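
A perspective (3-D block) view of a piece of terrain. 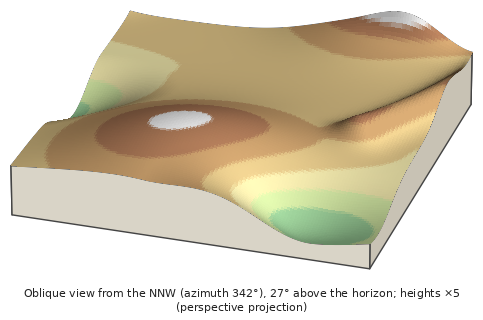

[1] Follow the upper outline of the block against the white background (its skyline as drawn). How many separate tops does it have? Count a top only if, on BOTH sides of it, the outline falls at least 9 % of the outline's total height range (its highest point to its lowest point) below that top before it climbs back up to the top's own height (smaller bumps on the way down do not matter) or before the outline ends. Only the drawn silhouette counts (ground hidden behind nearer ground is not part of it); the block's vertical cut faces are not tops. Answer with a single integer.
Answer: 2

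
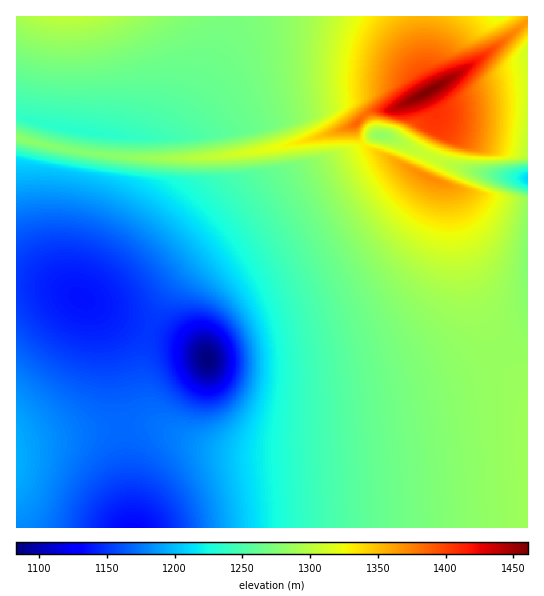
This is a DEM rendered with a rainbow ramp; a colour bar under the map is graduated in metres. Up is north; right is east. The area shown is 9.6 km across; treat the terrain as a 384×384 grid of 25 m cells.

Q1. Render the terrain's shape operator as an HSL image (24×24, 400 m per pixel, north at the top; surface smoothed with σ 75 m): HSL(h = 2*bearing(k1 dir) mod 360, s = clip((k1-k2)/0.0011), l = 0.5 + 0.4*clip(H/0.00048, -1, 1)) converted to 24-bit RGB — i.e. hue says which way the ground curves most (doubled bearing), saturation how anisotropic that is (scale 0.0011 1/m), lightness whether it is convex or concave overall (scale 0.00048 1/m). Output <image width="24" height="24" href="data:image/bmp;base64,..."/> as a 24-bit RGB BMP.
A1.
<image width="24" height="24" href="data:image/bmp;base64,Qk32BgAAAAAAADYAAAAoAAAAGAAAABgAAAABABgAAAAAAMAGAAATCwAAEwsAAAAAAAAAAAAAgoZ+hIZ+g4B7fnh4enV5dHN3dHh5d3x5eoB5foJ7gYN9gYN+goJ/gYJ/gYF/gYF/gYB/gIB/gIB/gIB/gIB/gIB/gIB/gIB/goaBhISAg3x+gXmAfXeAdnV/dnp/eIGAe4J/fYN+f4N+gIJ/gYJ/gYF/gYF/gYF/gYF/gIB/gIB/gIB/gIB/gIB/gIB/f3+AgoSDg3+ChH2EgnqEfnmEeXiEeHyEeoGFfISFfoSEgIOCgIKAgYKAgYF/gYF/gYF/gYB/gIB/gIB/gIB/gIB/gIB/gIB/fn+AgoCDgn+Egn2FgXuGfnqGenmGen2He4OJe4SLfX+Kgn+Gg4GCgoGAgYGAgYGAgYF/gYB/gIB/gIB/gIB/gIB/gIB/gIB/f4CAgICDgH+EgH2Ff3yGfnuGfHuGfYOIe46Qd4iWeXWWjnqRin6EhICAgYGAgYF/gYB/gYB/gIB/gIB/gIB/gIB/gIB/f4B/f4CAf4CDf36Ef32EfnyFfnyFfX6Ff4yHeJuQaIudcWGanG+TlXt+iIF/goF/gYB/gYB/gYB/gIB/gIB/gIB/gIB/gIB/f4B/f4GAf4CCfn6CfX2DfnyDfnyDgIKEgpR+cKB3VnmDYEp3mWBzn4N3jYZ9g4F/gYF/gYF/gYB/gYB/gIB/gIB/gIB/f4F/f4F/f4KAfoCBfX6AfXyAfXuAf3yAhYN+lJt6iZtoSFBZRTpNinRepJx1kI59hIN+gYF/gYF/gYB/gYB/gYB/gIF/gIF/f4F+foJ+foN/fX9+fX1+fXt+fXt+fnt9hYB7m492mnpiXkRbQERUcZBik6N3i499g4N+gYF/gYF/gYB/gYB+gYB+gYF+gIF+f4J+foN+foR/fX18fHt7fHp7fHl7fXl6g3t5lX11nWZwe1KEVGmBap58gJx5hIp9goN+gYF+gYB+gYB+gX9+gYB9gYF9gYJ9f4N9foR9fIV9fXx6fHp5fHh4fHh4fHh4gHl4i3Z3lnGFg2iWan+XdpmNfJB9gYV+gYJ+gYF+gYB+gX99gX59gX98goF8goN8gIV8fYZ7e4Z8fXp5fHl4fHh4e3h4fHl4fXp5gnp7iHmFgHiMeYSOfIyHfYd+gIN+gIF+gIB+gH5+gX18gX18gn97hIJ7g4V7gIZ7fYd6eod6fXl4fHh4fHh4fHl5fHp6fXx7fn18gH5/fn+DfoSFfoSBfoN+f4J+gIF/gH9+gH19gXt8gnt6g356hYR6hId6gYl6fYl5eoh5fnl6fXl6fHp7fHp7fHt8fH18fX99fYB+foF/foKAfoN/foJ/f4F/f4B/gH1/gHt+gXp8g3p5hX96iIZ7hop7got6fYp6eYh5f3p8fnt9fnt+fHx+fH1+fX9/fYGAfYKAfoKAfoOAfoOAfoKAf4GAf36AgHyAgXp/gnl9hHl6h4B7iol8iI18g418fot7eoh7gHx/f3x/fXx/fX2AfX+AfIGAfIF+fIJ+fYN/foOAfoKBf4KBfn+Afn2AgHqAgXiBg3h/hXt8iYN+ipGBjbTAp8fopr3rj6TqgHRtfGlRdmM+dGU4dmw4e3Y4f4A4eoA4cXw4aXg3ZHY3Y3g+a3xTd35ufniAgXeChHmCf4SQodnfjOHx1IYFQSkBMyYAMysArWo6bpzjpb/ytsf1tMH1rLbzpqvyp6bytK3zwbb0x7f1vaPymmnicKY4UHE1UnY/eNzSg+PyhhUCMwsArU4EW9T1lLXtobHqe6/oumw4gGc2cmM2cmk4dXE7dnY+cXc+bHU7ZXM3YHM2ZH82OLmSrnjo2LD29sP6IDYAMxoAp34CrvDypdHaiZqchIWIgHyEfGFKgHdsgIF8foGBfoKCfYKCfYKCfoKCfoKCfoGBfoCBeYB8cn5oW3VISGs1hqI58pb/1Mz/ldP0PZE3apNkiouHhoGHgnmFgn9/gYGAf4F/foF/fYKAfYKAfYKBfYKBfoGBfoCBfn+AfH2AenqBeHiBd3iCb4F5Tn5IP4c32n3h+dL5c8dLPYBBdYV/hHeGgn9/goF/gIJ+foJ9fIJ+fIF+fIF/fYGAfYGAfYCAfX+AfH2AenuBeHqBeHuDeoCFfoiHfox/U41NPZI375/k75zhNXtDXX1shH9+g4F+goN9f4J9fIJ8e4F9e4F+e4F/fIB/fYCAfX+AfH2AenyAeXyBeH6DeoOFfYiEgYyCh4+DgY54PH09w0J1+r3rOppjhX59hYF9hIR9gYN8fYJ7eoJ7eoF8eoF+e4B/fICAfH+AfH6Ae3x/eX6AeIKCeYWDfIiBf4p+hoyAi4t/iIJ9VX1XNYJK+bHh"/>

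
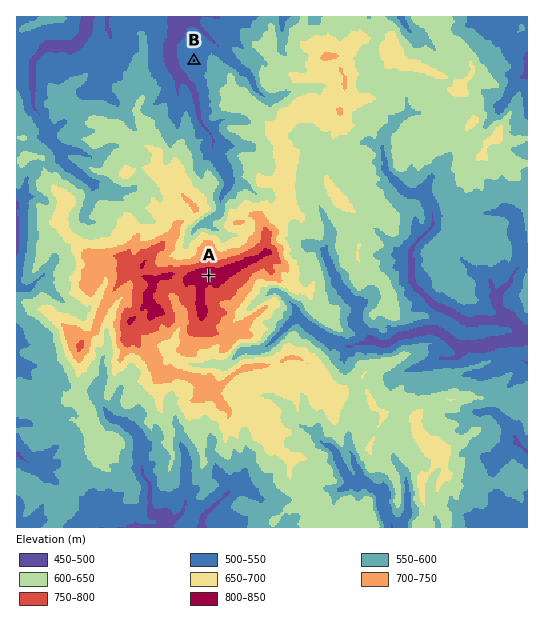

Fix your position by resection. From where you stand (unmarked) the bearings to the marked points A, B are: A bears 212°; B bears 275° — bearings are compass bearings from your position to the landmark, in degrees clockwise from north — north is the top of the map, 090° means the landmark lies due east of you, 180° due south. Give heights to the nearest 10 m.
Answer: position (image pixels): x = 335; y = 73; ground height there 690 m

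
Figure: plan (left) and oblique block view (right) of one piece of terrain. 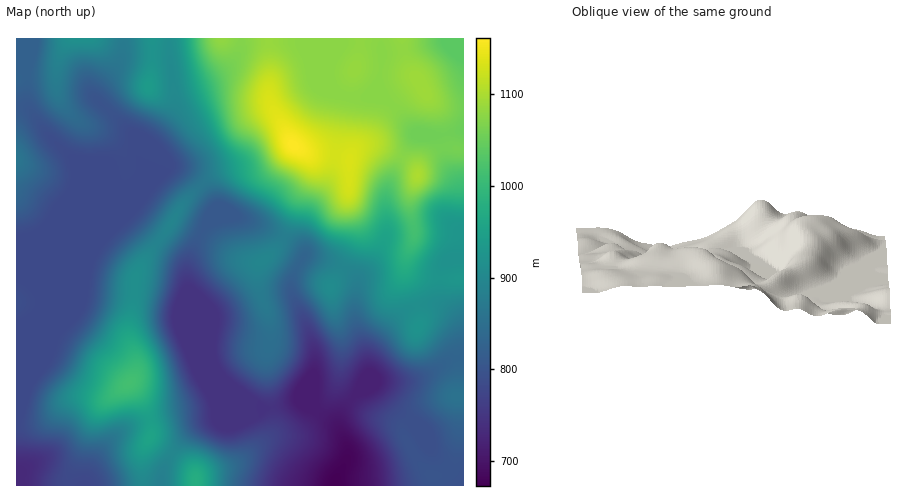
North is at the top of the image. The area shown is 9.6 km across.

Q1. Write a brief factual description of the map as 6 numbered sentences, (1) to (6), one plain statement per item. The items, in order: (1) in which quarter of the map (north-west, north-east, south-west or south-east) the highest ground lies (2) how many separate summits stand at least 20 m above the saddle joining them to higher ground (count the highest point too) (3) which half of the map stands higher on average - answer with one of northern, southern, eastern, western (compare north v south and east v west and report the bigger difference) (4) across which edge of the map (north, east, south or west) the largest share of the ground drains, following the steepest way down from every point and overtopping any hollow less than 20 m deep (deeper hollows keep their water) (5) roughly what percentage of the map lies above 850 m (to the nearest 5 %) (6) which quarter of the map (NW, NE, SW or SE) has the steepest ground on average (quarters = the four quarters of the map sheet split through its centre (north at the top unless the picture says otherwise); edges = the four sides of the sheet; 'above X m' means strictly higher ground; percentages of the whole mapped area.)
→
(1) The highest ground is in the north-east quarter.
(2) Counting only tops that stand 20 m proud, the map has 8 summits.
(3) Taken as a whole, the northern half is higher than the southern.
(4) Most of the ground drains across the southern edge.
(5) About 50 % of the map lies above 850 m.
(6) The steepest ground, on average, is in the south-west quarter.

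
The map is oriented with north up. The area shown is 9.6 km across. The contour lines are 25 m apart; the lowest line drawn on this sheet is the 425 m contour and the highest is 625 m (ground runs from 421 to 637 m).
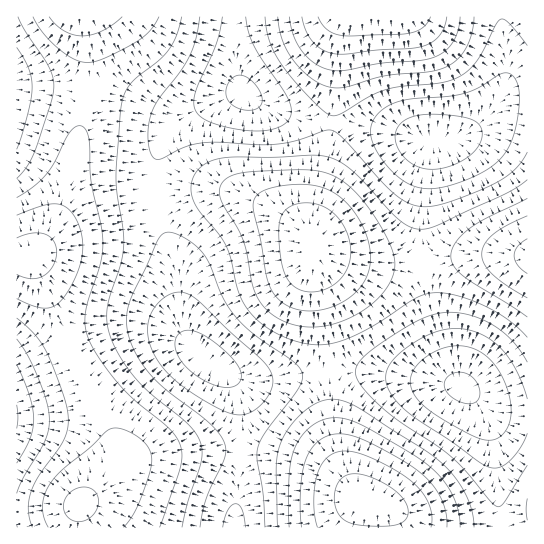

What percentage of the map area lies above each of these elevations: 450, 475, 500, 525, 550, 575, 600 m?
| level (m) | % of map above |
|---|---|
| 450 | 95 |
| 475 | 84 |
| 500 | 68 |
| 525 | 49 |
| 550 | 32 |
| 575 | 17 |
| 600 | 7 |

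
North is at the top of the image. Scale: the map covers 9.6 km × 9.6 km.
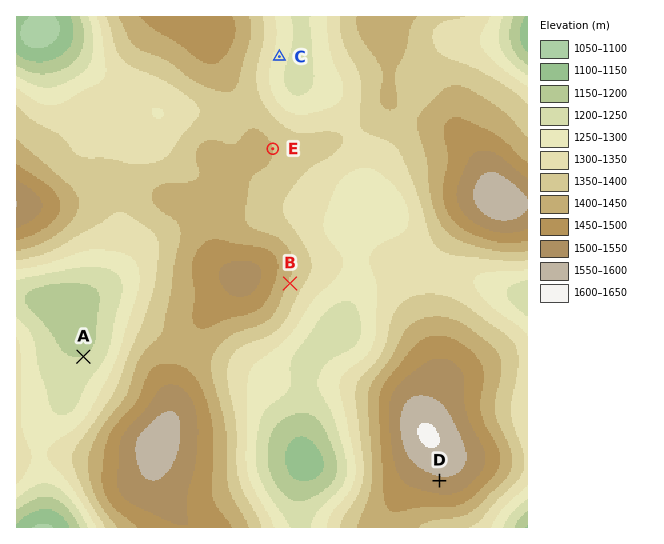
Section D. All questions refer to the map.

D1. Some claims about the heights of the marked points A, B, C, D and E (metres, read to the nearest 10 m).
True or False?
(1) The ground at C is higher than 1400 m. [False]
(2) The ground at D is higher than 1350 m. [True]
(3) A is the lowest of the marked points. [True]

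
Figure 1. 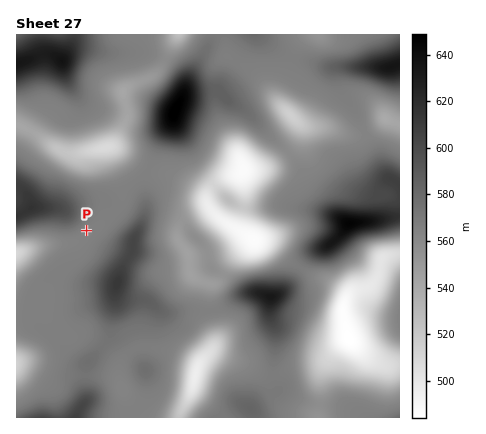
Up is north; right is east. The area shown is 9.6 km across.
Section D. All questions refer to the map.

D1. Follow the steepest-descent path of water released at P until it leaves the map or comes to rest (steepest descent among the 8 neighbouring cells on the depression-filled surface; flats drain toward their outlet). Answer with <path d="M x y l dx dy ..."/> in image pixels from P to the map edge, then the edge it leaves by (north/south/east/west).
<path d="M86 230l0 6-2 2-10 4-22 0-36 10"/>
exit: west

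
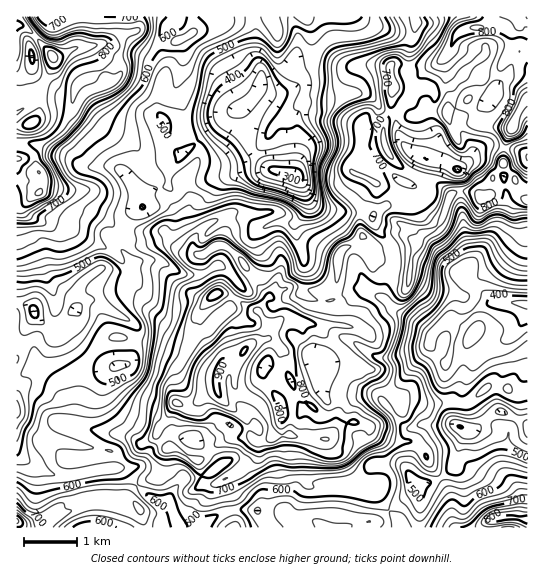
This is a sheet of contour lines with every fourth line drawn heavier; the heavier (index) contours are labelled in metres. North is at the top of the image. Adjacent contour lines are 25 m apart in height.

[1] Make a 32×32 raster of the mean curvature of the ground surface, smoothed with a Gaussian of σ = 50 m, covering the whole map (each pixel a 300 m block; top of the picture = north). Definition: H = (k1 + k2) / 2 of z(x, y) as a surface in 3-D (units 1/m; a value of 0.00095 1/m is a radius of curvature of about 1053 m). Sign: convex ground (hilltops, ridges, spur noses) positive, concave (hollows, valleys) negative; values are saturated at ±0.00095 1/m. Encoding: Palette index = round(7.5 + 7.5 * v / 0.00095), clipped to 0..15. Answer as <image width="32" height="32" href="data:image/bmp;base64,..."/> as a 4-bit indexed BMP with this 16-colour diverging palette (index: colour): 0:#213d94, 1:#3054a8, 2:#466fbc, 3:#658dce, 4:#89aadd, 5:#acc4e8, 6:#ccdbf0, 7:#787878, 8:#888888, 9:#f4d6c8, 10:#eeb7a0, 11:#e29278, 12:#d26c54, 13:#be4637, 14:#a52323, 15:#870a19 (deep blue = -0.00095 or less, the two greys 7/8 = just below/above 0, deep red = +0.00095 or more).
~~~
<image width="32" height="32" href="data:image/bmp;base64,Qk12AgAAAAAAAHYAAAAoAAAAIAAAACAAAAABAAQAAAAAAAACAAATCwAAEwsAABAAAAAAAAAAlD0hAKhUMAC8b0YAzo1lAN2qiQDoxKwA8NvMAHh4eACIiIgAyNb0AKC37gB4kuIAVGzSADdGvgAjI6UAGQqHAObIVouXdDp2V1dkKaOob/8ky6qOQoiGRUZ2aKdymVdodmi8tneN6HOImZq7M3hmWVVUIiSYCR7HVUMzagiCaLlnmphJbN1waXiu9gVPloiXm2Vojbkzi+zdzXnoq5ZGdnq7qYWXV2GIN2ec90RARrZah2WIbutsbyi1eUPKm9QKd4iGam1K56Z5VqUHu1msypeIhVGKS8ZUqkeb2WsYS4iJiZZAqUrbkIlHe1ZVR1aJiVaapnmUivm2SHLaUKamV2dma6GHqCk4ibu8rVM2yYViw2Y4p20xyoplaZZXRVd2ZLR4mEeq+gyDd3U2+YikM4hmR5ZpQpGG11uVlPlUeJmYiVCkUZsG9NIapLTaESeah5q7eJu7/ybyd/qTvGYyqUaak4jKeUZCk6c/OM31hGbFRohkR3fbm8o2KAtS8qdoz4eKhWiHW7y1CJmFlorfjZ25u3OWpVVSQA+Y1kipzF6PUUUplZqIcCJO+obXQBf0eASHeIc7mVmXJKpfA1o0oHe2WJiGulZLhjWbhlkfZezfnUV3VLY2aJaK7ojJmJevSXeVVVmoNWZ5V1cbO4m0H4tzv9ZXmldjdlmDT1VVpzlF0kb3ZKhJgLhouG9JpVeGJfqXlGWnRVPDady/WupjtR9O36tZ2ql48pIQM1VvQnbwJFaOkmqLebW3mRSSLfxo"/>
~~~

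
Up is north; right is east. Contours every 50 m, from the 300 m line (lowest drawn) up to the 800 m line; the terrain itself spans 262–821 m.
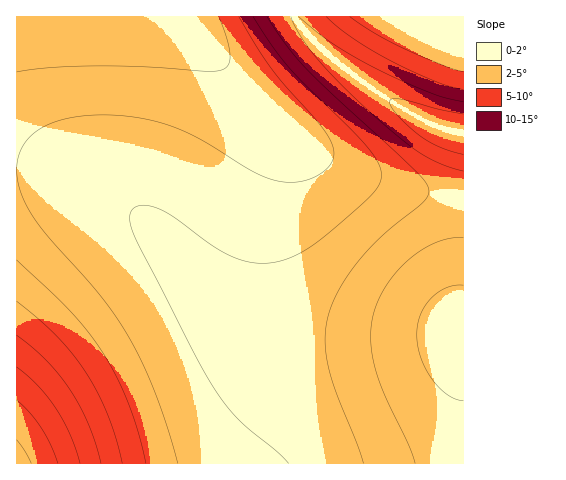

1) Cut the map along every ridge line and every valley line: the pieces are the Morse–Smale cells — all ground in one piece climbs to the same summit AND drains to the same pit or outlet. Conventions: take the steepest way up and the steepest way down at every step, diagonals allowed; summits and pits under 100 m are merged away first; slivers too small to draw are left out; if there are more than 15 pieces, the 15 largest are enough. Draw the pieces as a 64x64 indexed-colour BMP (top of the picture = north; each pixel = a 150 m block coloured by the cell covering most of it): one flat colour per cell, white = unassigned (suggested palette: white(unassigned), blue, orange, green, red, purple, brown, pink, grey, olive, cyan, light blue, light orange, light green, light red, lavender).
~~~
<image width="64" height="64" href="data:image/bmp;base64,Qk12CAAAAAAAAHYAAAAoAAAAQAAAAEAAAAABAAQAAAAAAAAIAAATCwAAEwsAABAAAAAAAAAA////ALR3HwAOf/8ALKAsACgn1gC9Z5QAS1aMAMJ34wB/f38AIr28AM++FwDox64AeLv/AIrfmACWmP8A1bDFABERERERERERERERERERERERERERERERERERERERERERERERERERERERERERERERERERERERERERERERERERERERERERERERERERERERERERERERERERERERERERERERERERERERERERERERERERERERERERERERERERERERERERERERERERERERERERERERERERERERERERERERERERERERERERERERERERERERERERERERERERERERERERERERERERERERERERERERERERERERERERERERERERERERERERERERERERERERERERERERERERERERERERERERERERERERERERERERERERERERERERERERERERERERERERERERERERERERERERERERERERERERERERERERERERERERERERERERERERERERERERERERERERERERERERERERERERERERERERERERERERERERERERERERERERERERERERERERERERERERERERERERERERERERERERERERERERERERERERERERERERERERERERERERERERERERERERERERERERERERERERERERERERERERERERERERERERERERERERERERERERERERERERERERERERERERERERERERERERERERERERERERERERERERERERERERERERERERERERERERERERERERERERERERERERERERERERERERERERERERERERERERERERERERERERERERERERERERERERERERERERERERERERERERERERERERERERERERERERERERERERERERERERERERERERERERERERERERERERERERERERERERERERERERERERERERERERERERERERERERERERERERERERERERERERERERERERERERERERERERERERERERERERERERERERERERERERERERERERERERERERERERERERERERERERERERERERERERERERERERERERERERERERERERERERERERERERERERERERERERERERERERERERERERERERERERERERERERERERERERERERERERERERERERERERERERERERERERERERERERERERERERERERERERERERERERERERERERERERERERERERERERERERERERERERERERERERERERERERERERERERERERERERERERERERERERERERERERERERERERERERERERERERERERERERERERERERERERERERERERERERERERERERERERERERERERERERERERERERERERERERERERERERERERERERERERERERERERERERERERERERERERERERERERERERERERERERERERERERERERERERERERERERERERERERERERERERERERERERERERERERERERERERERERERERERERERERERERERERERERERERERERERERERERERERERERERERERERERERERERERERERERERERERERERERERERERERERERERERERERERERERERERERERERERERERERERERERERERERERERERERERERERERERERERERERESIhERERERERERERERERERERERERERERERERERERIiIiIiEREREREREREREREREREREREREREREREREREiIiIiIiIRERERERERERERERERERERERERERERERESIiIiIiIiIhEREREREREREREREREREREREREREREREiIiIiIiIiIiERERERERERERERERERERERERERERERIiIiIiIiIiIiIRERERERERERERERERERERERERERESIiIiIiIiIiIiIhEREREREREREREREREREREREREREiIiIiIiIiIiIiIiEREREREREREREREREREREREREREiIiIiIiIiIiIiIiIREREREREREREREREREREREREREiIiIiIiIiIiIiIiIxEREREREREREREREREREREREREiIiIiIiIiIiIiIjMzEREREREREREREREREREREREREiIiIiIiIiIiIiIzMzMREREREREREREREREREREREREiIiIiIiIiIiIiMzMzMxEREREREREREREREREREREREiIiIiIiIiIiIjMzMzMzEREREREREREREREREREREREiIiIiIiIiIiIjMzMzMzMREREREREREREREREREREREiIiIiIiIiIiIzMzMzMzMxEREREREREREREREREREREiIiIiIiIiIiIzMzMzMzMzEREREREREREREREREREREiIiIiIiIiIiMzMzMzMzMzMREREREREREREREREREREiIiIiIiIiIiMzMzMzMzMzMxEREREREREREREREREREiIiIiIiIiIiMzMzMzMzMzMzEREREREREREREREREREiIiIiIiIiIiMzMzMzMzMzMzMRERERERERERERERERESIiIiIiIiIiMzMzMzMzMzMzMxERERERERERERERERESIiIiIiIiIiMzMzMzMzMzMzMzERERERERERERERERESIiIiIiIiIiMzMzMzMzMzMzMzMRERERERERERERERESIiIiIiIiIiMzMzMzMzMzMzMzMxERERERERERERERESIiIiIiIiIiMzMzMzMzMzMzMzMz"/>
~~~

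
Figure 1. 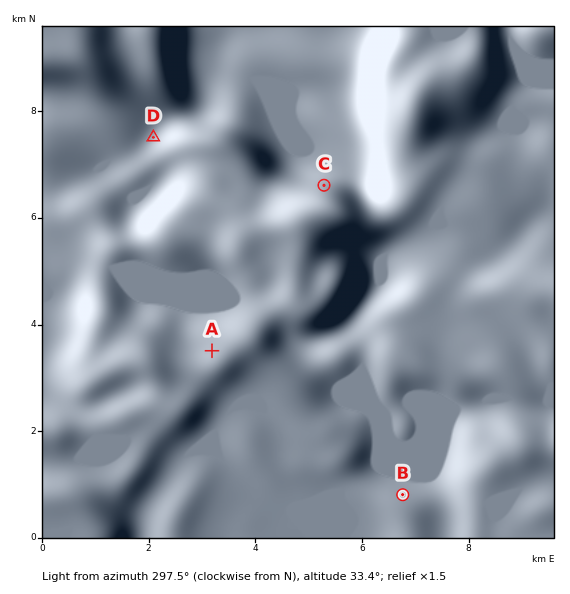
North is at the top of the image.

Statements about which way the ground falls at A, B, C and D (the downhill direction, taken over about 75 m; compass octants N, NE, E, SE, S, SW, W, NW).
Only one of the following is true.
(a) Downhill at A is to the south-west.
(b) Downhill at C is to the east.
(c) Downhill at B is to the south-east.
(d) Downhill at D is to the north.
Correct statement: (d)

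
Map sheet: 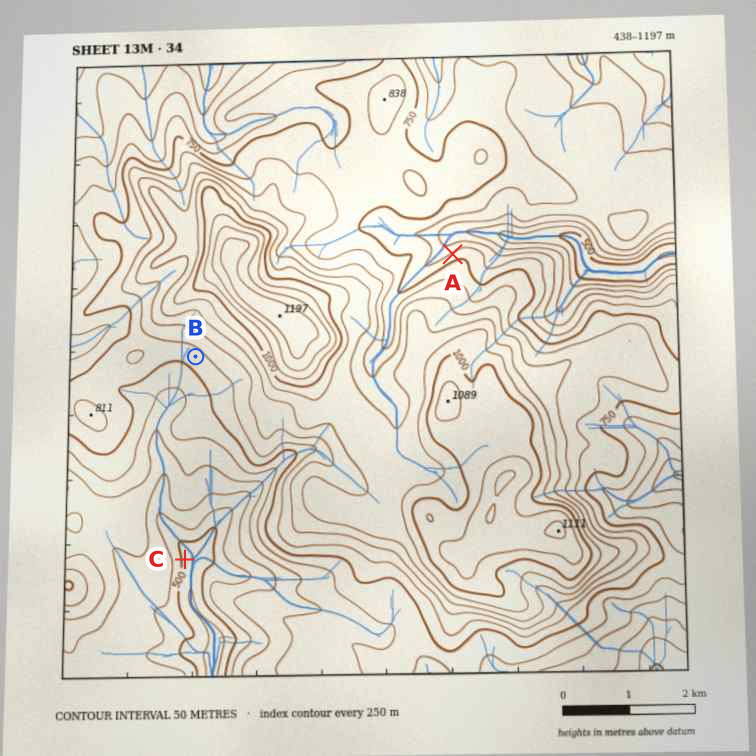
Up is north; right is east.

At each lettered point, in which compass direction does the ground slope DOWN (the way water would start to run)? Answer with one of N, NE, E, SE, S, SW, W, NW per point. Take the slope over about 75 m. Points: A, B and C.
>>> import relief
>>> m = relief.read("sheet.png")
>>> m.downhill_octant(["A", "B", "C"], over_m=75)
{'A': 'NW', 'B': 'SW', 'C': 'E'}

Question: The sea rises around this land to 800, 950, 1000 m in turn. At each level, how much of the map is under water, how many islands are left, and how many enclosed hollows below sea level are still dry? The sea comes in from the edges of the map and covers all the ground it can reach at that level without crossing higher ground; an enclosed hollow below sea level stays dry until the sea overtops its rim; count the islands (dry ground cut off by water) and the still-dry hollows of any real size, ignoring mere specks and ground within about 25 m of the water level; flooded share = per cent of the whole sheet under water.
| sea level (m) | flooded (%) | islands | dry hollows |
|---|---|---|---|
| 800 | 65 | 2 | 0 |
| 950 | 87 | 2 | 0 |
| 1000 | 90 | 2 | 0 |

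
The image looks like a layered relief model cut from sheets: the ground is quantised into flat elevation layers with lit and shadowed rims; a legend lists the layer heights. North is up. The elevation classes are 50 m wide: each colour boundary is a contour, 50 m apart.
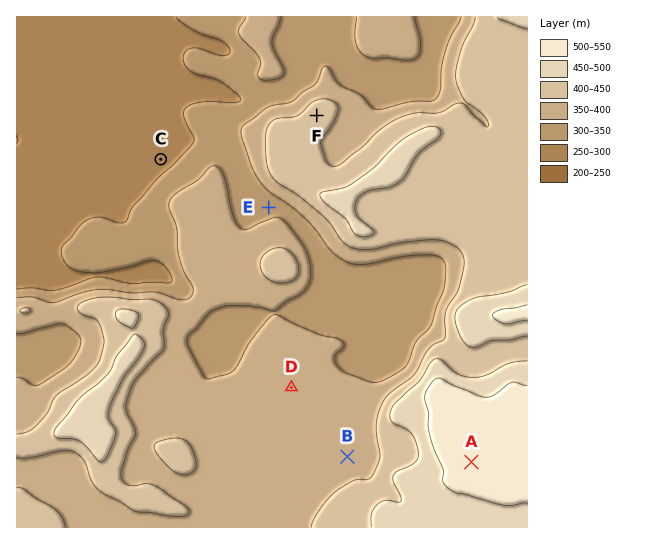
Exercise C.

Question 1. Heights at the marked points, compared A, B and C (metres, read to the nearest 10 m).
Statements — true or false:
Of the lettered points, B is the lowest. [false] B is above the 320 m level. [true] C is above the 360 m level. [false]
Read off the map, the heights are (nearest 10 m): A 530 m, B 380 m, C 280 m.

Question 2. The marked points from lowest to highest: E D F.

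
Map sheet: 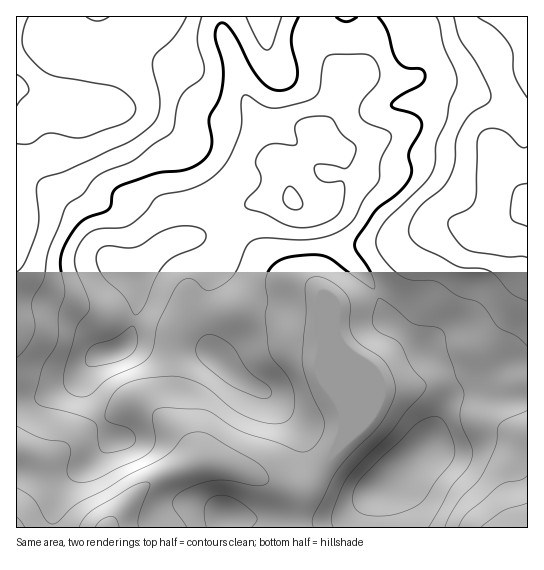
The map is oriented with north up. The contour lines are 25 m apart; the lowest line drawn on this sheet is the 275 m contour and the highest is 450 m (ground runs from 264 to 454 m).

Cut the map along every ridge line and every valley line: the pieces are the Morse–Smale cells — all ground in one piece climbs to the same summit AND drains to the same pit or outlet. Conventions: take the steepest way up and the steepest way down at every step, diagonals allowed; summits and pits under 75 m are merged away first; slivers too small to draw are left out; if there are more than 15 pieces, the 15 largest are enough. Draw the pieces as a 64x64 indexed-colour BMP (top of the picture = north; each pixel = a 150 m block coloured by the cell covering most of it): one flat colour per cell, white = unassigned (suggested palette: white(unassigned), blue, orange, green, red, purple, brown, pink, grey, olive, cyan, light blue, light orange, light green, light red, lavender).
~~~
<image width="64" height="64" href="data:image/bmp;base64,Qk12CAAAAAAAAHYAAAAoAAAAQAAAAEAAAAABAAQAAAAAAAAIAAATCwAAEwsAABAAAAAAAAAA////ALR3HwAOf/8ALKAsACgn1gC9Z5QAS1aMAMJ34wB/f38AIr28AM++FwDox64AeLv/AIrfmACWmP8A1bDFABEREREREREREREREREREREREREREREUREREREREREREERERERERERERERERERERERERERERERREREREREREREQRERERERERERERERERERERERERERERFERERERERERERBEREREREREREREREREREREREREREREUREREREREREREERERERERERERERERERERERERERERERREREREREREREQREREREREREREREREREREREREREREREURERERERERERBERERERERERERERERERERERERERERERFEREREREREREERERERERERERERERERERERERERERERERFEREREREREQRERERERERERERERERERERERERERERERERRERERERERBEREREREREREREREREREREREREREREREREUREREREREERERERERERERERERERERERERERERERERERFEREREREQREREREREREREREREREREREREREREREREREURERERERBERERERERERERERERERERERERERERERERERREREREREEREREREREREREREREREREREREREREREREREUREREREQRERERERERERERERERERERERERERERERERERRERERERBERERERERERERERERERERERERERERERERERE0REREREIiERERERERERERERERERERERERERERERERETNEREQzMiIiIRERERERERERERERERERERERERERERERMzMzMzMyIiIiIREREREREREREREREREREREREREREREzMzMzMzIiIiIhERERERERERERERERERERERERERERETMzMzMzMiIiIiIRERERERERERERERERERERERERERETMzMzMzMyIiIiIiERERERERERERERERERERERERERETMzMzMzMzIiIiIiIiIRERERERERERERERERERERERERMzMzMzMzMiIiIiIiIiERERERERERERERERERERERERMzMzMzMzMyIiIiIiIiIRERERERERERERERERERERETMzMzMzMzMzIiIiIiIiIiERERERERERERERERERERETMzMzMzMzMzMiIiIiIiIiIRERERERERERERERERERETMzMzMzMzMzMyIiIiIiIiIhERERERERERERERERERERMzMzMzMzMzMzIiIiIiIiIiERERERERERERERERERERMzMzMzMzMzMzMiIiIiIiIiIREREREREREREREREREREzMzMzMzMzMzMyIiIiIiIiIhEREREREREREREREREREzMzMzMzMzMzMzIiIiIiIiIiERERERERERERERERERETMzMzMzMzMzMzMiIiIiIiIiIRERERERERERERERERETMzMzMzMzMzMzMyIiIiIiIiIiIRERERERERERERERETMzMzMzMzMzMzMzIiIiIiIiIiIiERERERERERERERETMzMzMzMzMzMzMzMiIiIiIiIiIiIhERERERERERERETMzMzMzMzMzMzMzMyIiIiIiIiIiIiIiIRERERERERERMzMzMzMzMzMzMzMzIiIiIiIiIiIiIiIiIRERERERERMzMzMzMzMzMzMzMzMiIiIiIiIiIiIiIiIiEREREREREzMzMzMzMzMzMzMzMyIiIiIiIiIiIiIiIiIhEREREREzMzMzMzMzMzMzMzMzIiIiIiIiIiIiIiIiIiIhERETMzMzMzMzMzMzMzMzMzMiIiIiIiIiIiIiIiIiIiIiIjMzMzMzMzMzMzMzMzMzMyIiIiIiIiIiIiIiIiIiIiIiMzMzMzMzMzMzMzMzMzMzIiIiIiIiIiIiIiIiIiIiIiIzMzMzMzMzMzMzMzMzMzMiIiIiIiIiIiIiIiIiIiIiIjMzMzMzMzMzMzMzMzMzMyIiIiIiIiIiIiIiIiIiIiIlUzMzMzMzMzMzMzMzMzMzIiIiIiIiIiIiIiIiIiIiIlVVMzMzMzMzMzMzMzMzMzMiIiIiIiIiIiIiIiIiIiIiVVVTMzMzMzMzMzMzMzMzMyIiIiIiIiIiIiIiIiIiIiJVVVUzMzMzMzMzMzMzMzMzIiIiIiIiIiIiIiIiIiIiJVVVVTMzMzMzMzMzMzMzMzMiIiIiIiIiIiIiIiIiIiIlVVVVUzMzMzMzMzMzMzMzMyIiIiIiIiIiIiIiIiIiIlVVVVVVMzMzMzMzMzMzMzMzIiIiIiIiIiIiIiIiIiIlVVVVVVUzMzMzMzMzMzMzMzMiIiIiIiIiIiIiIiIiIiVVVVVVVVMzMzMzMzMzMzMzMyIiIiIiIiIiIiIiIiIiVVVVVVVVUzMzMzMzMzMzMzMzIiIiIiIiIiIiIiIiIiJVVVVVVVVTMzMzMzMzMzMzMzMiIiIiIiIiIiIiIiIiIlVVVVVVVVMzMzMzMzMzMzMzMyIiIiIiIiIiIiIiIiIiVVVVVVVVMzMzMzMzMzMzMzMzIiIiIiIiIiIiIiIiIiVVVVVVVVMzMzMzMzMzMzMzMzMiIiIiIiIiIiIiIiIiJVVVVVVVMzMzMzMzMzMzMzMzMyIiIiIiIiIiIiIiIiIlVVVVVVUzMzMzMzMzMzMzMzMzIiIiIiIiIiIiIiIiIlVVVVVVUzMzMzMzMzMzMzMzMzMiIiIiIiIiIiIiIiIiVVVVVVVTMzMzMzMzMzMzMzMzMyIiIiIiIiIiIiIiIiJVVVVVVVMzMzMzMzMzMzMzMzMz"/>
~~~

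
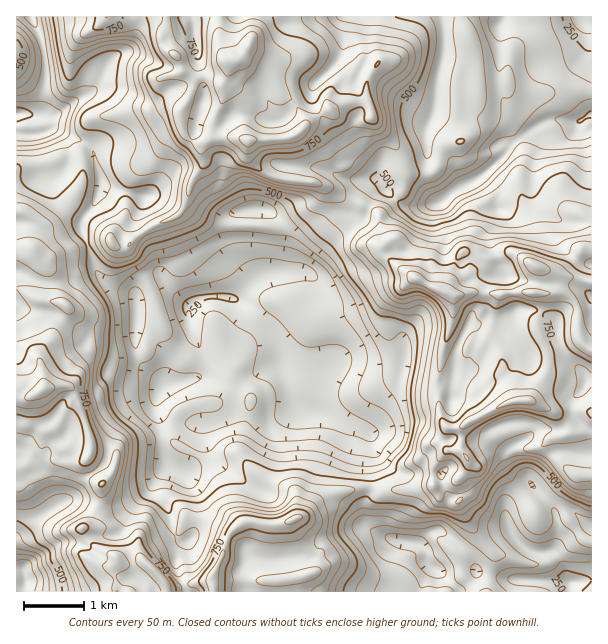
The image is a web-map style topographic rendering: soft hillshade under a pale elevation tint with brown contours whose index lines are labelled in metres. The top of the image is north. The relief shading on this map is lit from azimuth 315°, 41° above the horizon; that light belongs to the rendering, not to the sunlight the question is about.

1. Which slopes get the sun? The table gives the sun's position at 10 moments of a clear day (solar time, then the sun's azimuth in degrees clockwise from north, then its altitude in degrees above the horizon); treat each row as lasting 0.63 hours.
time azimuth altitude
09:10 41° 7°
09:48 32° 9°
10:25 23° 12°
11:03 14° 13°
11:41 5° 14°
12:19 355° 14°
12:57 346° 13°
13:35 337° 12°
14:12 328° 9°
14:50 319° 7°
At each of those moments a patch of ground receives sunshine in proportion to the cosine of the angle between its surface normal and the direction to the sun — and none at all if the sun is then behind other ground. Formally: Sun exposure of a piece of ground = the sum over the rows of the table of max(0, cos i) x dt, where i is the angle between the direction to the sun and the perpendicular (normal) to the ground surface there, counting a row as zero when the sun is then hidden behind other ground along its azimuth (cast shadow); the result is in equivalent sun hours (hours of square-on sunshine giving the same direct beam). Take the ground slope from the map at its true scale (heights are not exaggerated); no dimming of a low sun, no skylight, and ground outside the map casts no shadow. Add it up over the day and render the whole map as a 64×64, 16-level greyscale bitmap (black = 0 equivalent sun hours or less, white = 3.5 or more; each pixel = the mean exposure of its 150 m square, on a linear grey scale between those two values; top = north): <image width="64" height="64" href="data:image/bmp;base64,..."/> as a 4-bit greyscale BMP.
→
<image width="64" height="64" href="data:image/bmp;base64,Qk12CAAAAAAAAHYAAAAoAAAAQAAAAEAAAAABAAQAAAAAAAAIAAATCwAAEwsAABAAAAAAAAAAAAAAABEREQAiIiIAMzMzAERERABVVVUAZmZmAHd3dwCIiIgAmZmZAKqqqgC7u7sAzMzMAN3d3QDu7u4A////ADRVRDM0VZdTSGIUVTIgAAABMzMzRERYq3JpmHiJl1NFISMzMhJFVDKfy5ZVVnd3UxAiESM0RVZmRGdkEAAAAAEQASISIzIzKezN3FRWeaq7uFIiNWZVQxEkMRAAAAAAAAADIiNoVXWup5q8c0NERWZ4dmd4d2QgABEQERJWUwAAAAFFeofNqsqImIqWMBEAATVpqpZDIQAAAAAjVkEBEAASEBNFnv/ZmYdnebcAAAAANZu5YxAAAAAAATVTAAAREhI0MRJFWLyXhjNXlwAAAAASV3UgAAAAAAACMxAAAAEkAUe925eJvqiXQ0abgyVkEBNEMQAAAAAAAAIhABERAAIBJYzul3eKuqdniIrv///aiHMQAAAAAAAAAAAAEiAAAAARI2l1Vnrcd83Kvv/////qdCEAAAABABAAAAABAAAAAAAAAjEkaLh6/9u83tuIrMpjEAIhAAESIgEAAAAAAABCAAAAISRnaLzLqqu5ZEaczLqXVWZVQzMAAQAAAAAAAEQhAABqQ1Zouod4qoU0e93Mze/supdohVEAAAAAAAEiMzIAABdzRVZ1RFeHVWm83Kq83d3bUhQgIwEQAAAAJohlM0RDE2REVUIiRmRHq8zMy7u6q7qWI0ABSkAAAAFoiFQ0Q1dUZ1VUIjV4ZWm8y7u6qZiIistyMyW2IAAAA0REEzNGVWebdmVFeZms3Muqu6mId3eImYZGeTAAAAExAAEQIiRUirzJiHmZiKzcqZmqmYdlVFZnmnEBAAAAAANDMxATQzSardu6h2ZWaJh2Z4iIdlQyM0WIVqYQAAAAABVjAAEiJJmsqql1RERFZURWZmZUQyIiNDRs3cYQAAAAJTIAAAEWl5h3d4dlRFVVREVUREQyIiI0Q2mZvcYQADeXeDMAADl2dmZmiah3ZmZVVUQ0REMyIjVVZlZ4vMqZmHaJaHQxVmllVVVoqqmGZ4dlRERVVUMjNmZVRXZ5rNyFRFipq821WGRVRDNGd2ZniHVERFVmVDM2d1RVd1aJmWUzNLmaq7pUQ0UyIiJFVlVWZURERFZlQyR3U0VWZmiIdUMQlmiYq1I0VCEjRFVWZkRERERERVRCI1ZjM0RmZ2ZlQgB4qWeYVEZ1QzNWZVZmVEM0MzMzRDISRWMzRFd2VEVBAZu3VmdlV3ZkM1ZUVWZURDMhERIzIRAiZCRERmZDRlInqrqGVFVWZmQ0ZkVVVmVEMjIiIiIRAAAlIkVFVUNWRGh3eYUyRFZEVEZmRFVlVEMjRDMiIhAAAAMiI0RERWQ1eHd3UhNFZTIzVlRFVmVEMjREQzIiAAAAACEBIRESEBV3ZCESeImEIiNEIkZmZUMjRVVDIiIAAAAAAQAAAAAAA2YzV5zKu1IQEzEAEjMjNEVUREMRERAAAAARAAAAAAADh1m7zKqmEAACEAAAAAE0VVQzIhASIiAAJ6ynnciamHhhqGRWd1IAAAAAAAAAAAERERABASM1YijcqZq7qXQzQzVCEjV2MQAAAAAAERAAAAAAAAASIiNJ7L3KZURDEBR63wE1VlQgAAAAAAAAAAAAAAAAABEQBM/rvJZlQxJJ3ux1Q1d2RBEAAAAAAAAAAAAAAAABEAE4qaq7lFeWN///+TJ4maiXIiZRAAAAAAAAAAAAAAFGRXQmvezdzsvv//yZuauoaLhXmbcAAAAAAAAAAAAAEkjdypvv/d/s7//9us//mGV5dXvZnIIAAAAAAAAAAAASNJq+/////dy97su8u6skeac0rNpp3qQAAAAAAAAAABI0Vnz+7u/93/64iYdURnm8ljOKuniru0EQAAAAAAAAASM3y6iImry5d2Z3ZlaKzdqGQ0d5hld3UQAAAAAAAAABNYvaMSACfet0VWd2eKq8qIdkNWYwAUZiAAAAAAAAAANYmHQzEAAnzrdmZ3d4mYd3eHU0MRAAJHQAAAAAASNGmYZlMSMQAAAnunZ4iIiZVERWdkMjMxASVhAAAAACNXhjABESNFUyAAFruZmqmZmHVDRmQ0VUQQESEQAAAAAAEQEhERI1eIUgABbNu8zLqv7KhmdVVlVCAAERAAAAAAAAEREAATZ2UwAkMmu6zv7b///ahzRVVDIRAjAAAAAAAAAREQABR3ZEIREjR6qazu2prNthETRDMiEnhVVomqhRAAAQAAFodmZ3YxATiHd4rEMzRkEAAiIiIkVmeszd3dpCAAEAFHZVZniGQiM1ZmeIdUM1hjIiIiIjRGdFiWVGm7YQIjNWZDRVVmVERDIkQzYAERGLuYZEQzZTVzEjM0NIyUZBN5dDM0RVVEVURCEREQAAAAWaqHdSSIM1QSNFQ0iqq4ZXhSIzRFVUVUREREMhABIQAAFGZCAmhSMiNFRFaIq5qXdSESNEVVVVRFVVVUQBIzEAAAEjIhAkI1MzM0VlRrl3dSAAI0RVVWVVZ3d3iBEjQgAAACSKdCVlQQEjRUIRanZ0EAEjRVVVZmZ3d3iIIiNCAAAAFqhCSJUiESNFQxEnl2cyIjM1ZVVmdmZmZ3dENEIAAAACQhN4hniEI1ZVVDWZiamGVERVRWd2VVVmZ3dUQwAAAAAifLdWipVFeImYd4rN7tt1RFRGeIdlVWd4ymREIAAAACRnhlaJq3aKqqqZms3d3JdVVFeZmHZmeKrsZEV4MAABRnZ1V5rO6pmaq7u8zMzLqHVWeIiId3Z5qctURVZ0NEI1VoZXis3bdVaImsy7uqqphleHVGZlVnh1"/>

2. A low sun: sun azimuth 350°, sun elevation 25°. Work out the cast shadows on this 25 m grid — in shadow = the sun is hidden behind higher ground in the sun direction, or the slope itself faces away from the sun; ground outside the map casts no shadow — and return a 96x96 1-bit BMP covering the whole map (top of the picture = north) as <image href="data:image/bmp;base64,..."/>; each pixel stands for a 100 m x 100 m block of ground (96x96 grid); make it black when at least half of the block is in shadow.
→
<image width="96" height="96" href="data:image/bmp;base64,Qk2+BAAAAAAAAD4AAAAoAAAAYAAAAGAAAAABAAEAAAAAAIAEAAATCwAAEwsAAAIAAAAAAAAA////AAAAAAAAAAAAAAAAAAAAAAAAAAAAAAAAAAAAAAAAAAAAAAAAAAAABgAAAAAAAAAAAAAAHgBgAAAAAAAAAAAAAADwAAAAAAAAAAAAAAD4AAAAAAAAAAAAAAAwAAAAAAAAAAAAAAAAAAAABAAAAAAAAAAAAAAABAAAAP/AAAAAAAAAAAAAAf/gAAAAAAAAAAAAAH/gAAMAAAAAAAAAAB/gAAcAAAAAAAAAHAf8AA8AAAAAAAAABAI+AA8AAAAAAAAAAAADAB8AAAAAAAAAAAAHAB4AAAAAAAAAAAAHgDgAAAAAAAAAAAAPhyAAAAAAAAAAAAAP/8AAAAAAAAAAAAAAf4AAAAAAAAAAAAGAP4AAAAAAAAAAAACAHwAAAAAAAAAAAAAAAgAAAAAAAAAAAAAAAAAAAAAAAAAAAAAAAAAAAAAAAAAAAAAfAAAAAAAAAAAAAAAf/wAAAAAAAAAAAAAH/4AAAAAAAAAAAAAB/4AAAAAAAAAAAAAA/gAAAAAAAAAAAAAAAAADAAAAAAAAAAAAAAAAAAAAAAAAAAAAAAAAAAAAAAAAAAAAAAAAAAAAAAAAAAAAAAAAAAAAAAAAAAAAAAAAAAAAAAAAAAAAAAAAAAAAAAAAAAAAAAEAAAAAAAAAAAAAAAAAAAAAAAAAAAAAAAAAAAAAAAAAAAAAAAAAAAAAAAAAAAAAAAAAAAAAAAAAAEAAAAAAAAAAAAAAAOAAAAAAAAAAAAAAAfgAAAAAAAAAAAAAA/4QAAAAAAAAAAAAAf44f4AAAAAAAAAAAf44f4AAAAAAAAAAAf4ADAAAABAAAAAAAHgAAAAAADAAAAAAACAAAAAAAHgAAAAAAAAAAAAAAPgAAAAAAAAAAAAAAfwAAAAAAAAAAAAAAPgAAAAAAAAAAAAAABcAAAAAAAAAAAAAAA/wAAAAAAAAAAAAAAf4AAAAAAAAAAAAAAP8AAAAAAAAAAAAAAH+AAAAAAAAAAAAAAA4AAAAAAAAAAAAAAAAADgAAAAAAAAAAAAAe/4AAAAAAAAAAAAA//+AAAAAAAAAAAAAf//AAAAAAAAAAAAAP//gAA4AAAAAAAAAH//AAA8AAAAAAAAAD/AAAAcAAAAAAAAAD4AAAAA4AAAAAAAADwAAAAAcAAAAAAAABH8AAAAAAAAAAAAAAf+AAAAAAAAAAAAYYf+AAAAAAAAAAAAQQP+ACAAAAAAAAAAAAAGAGAAAAAAAAAAAAAAAGAAAAAAAAAAAAAAAOAAAAAAAAAAAAAAAAAAAAAAAAAAAAAAAAAAAAACAAAAAAAAAAAAAAACAAAAAAAAAAAAAAAAAAAAAAAAAAAAAAAAAAAAAAAAAAAAAAAAAAAAAAAAAAAAAAAAAAAAAAAAAAAAAAAAAAAAAAAAAAAAAAAAABgAAAAAAAAAAAAAAH4AAAAAAAAAAAAAAH+AAAAAAAAAAAAAAP/AAAAAAAAAAAAAAH/AAAAAAAAAAAAAAD/AAAAAAAAAAAAAAA8AAAAAAAAAAAAAAAAAAAAAAAAAAAAAAAAAAAAAAAAAAAAA="/>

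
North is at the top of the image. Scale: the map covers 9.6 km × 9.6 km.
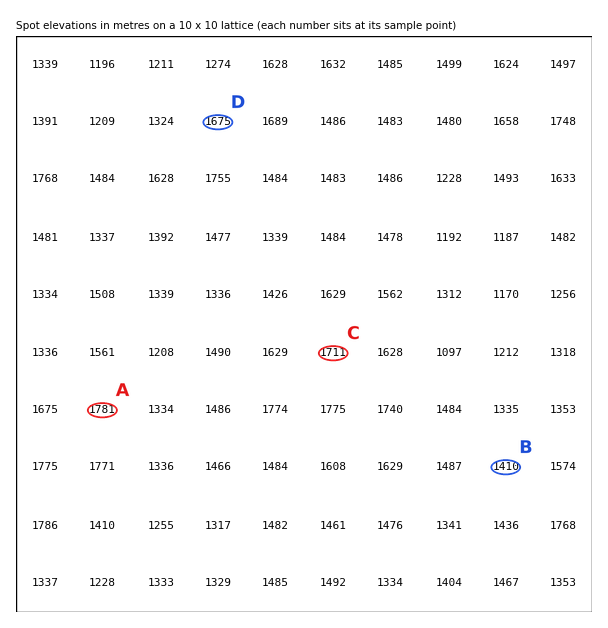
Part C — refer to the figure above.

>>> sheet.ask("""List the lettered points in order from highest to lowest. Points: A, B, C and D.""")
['A', 'C', 'D', 'B']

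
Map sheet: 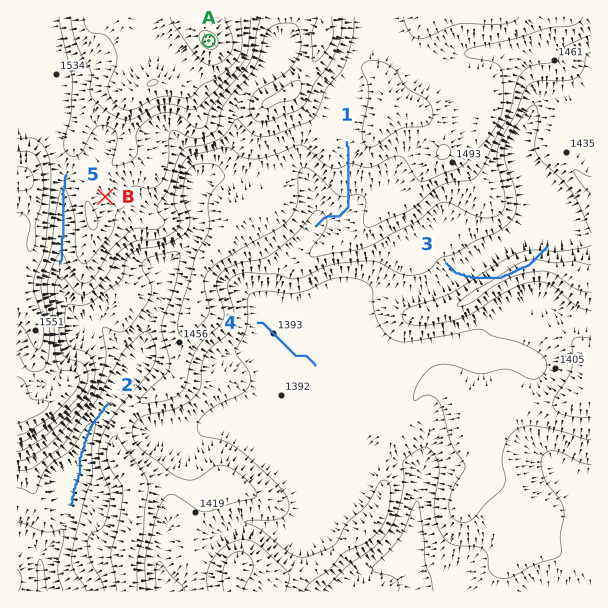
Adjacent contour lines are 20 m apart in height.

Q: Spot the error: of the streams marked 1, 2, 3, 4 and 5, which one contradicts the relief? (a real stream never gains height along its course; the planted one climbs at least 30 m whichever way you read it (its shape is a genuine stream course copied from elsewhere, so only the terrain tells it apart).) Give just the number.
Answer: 3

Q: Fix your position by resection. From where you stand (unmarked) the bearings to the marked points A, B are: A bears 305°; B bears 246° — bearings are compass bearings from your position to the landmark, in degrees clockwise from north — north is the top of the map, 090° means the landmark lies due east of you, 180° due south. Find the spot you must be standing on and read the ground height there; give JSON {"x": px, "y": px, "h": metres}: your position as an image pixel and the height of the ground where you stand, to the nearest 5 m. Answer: {"x": 305, "y": 108, "h": 1515}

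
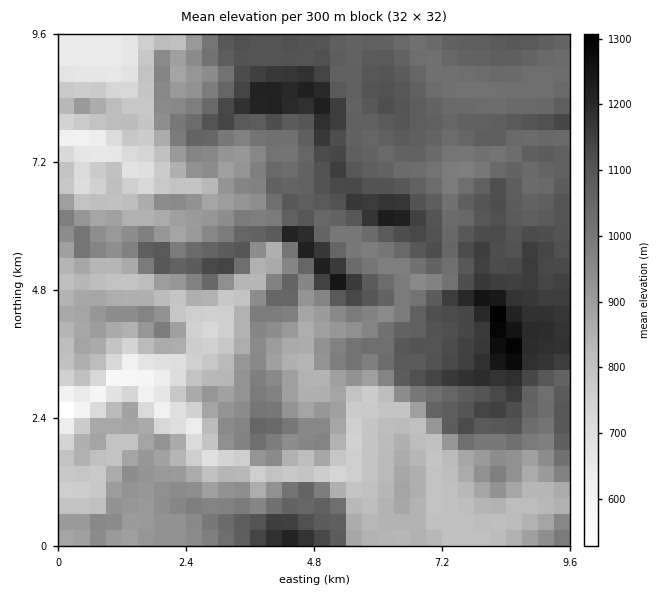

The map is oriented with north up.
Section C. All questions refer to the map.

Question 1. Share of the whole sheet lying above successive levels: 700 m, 95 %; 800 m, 86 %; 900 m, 65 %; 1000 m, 46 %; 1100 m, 19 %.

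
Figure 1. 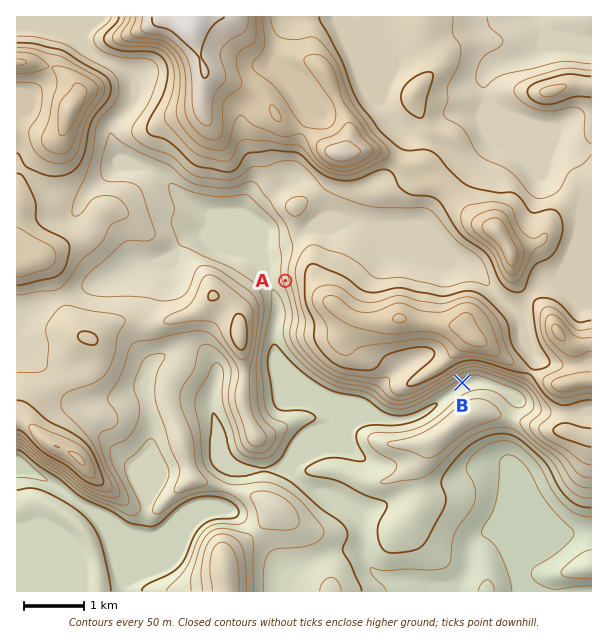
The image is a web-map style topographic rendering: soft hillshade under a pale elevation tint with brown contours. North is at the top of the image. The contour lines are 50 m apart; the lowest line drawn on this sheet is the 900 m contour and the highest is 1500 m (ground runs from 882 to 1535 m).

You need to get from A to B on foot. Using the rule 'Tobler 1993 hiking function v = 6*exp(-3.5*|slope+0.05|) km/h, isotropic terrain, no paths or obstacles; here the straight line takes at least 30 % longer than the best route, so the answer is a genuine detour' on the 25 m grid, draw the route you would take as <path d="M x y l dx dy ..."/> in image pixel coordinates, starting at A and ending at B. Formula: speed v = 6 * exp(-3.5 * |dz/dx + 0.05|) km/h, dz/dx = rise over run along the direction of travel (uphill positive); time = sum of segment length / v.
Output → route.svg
<path d="M285 281l20 39 0 18 6 12 19 19 44 21 12 12 9 5 15 0 48-24 4 0"/>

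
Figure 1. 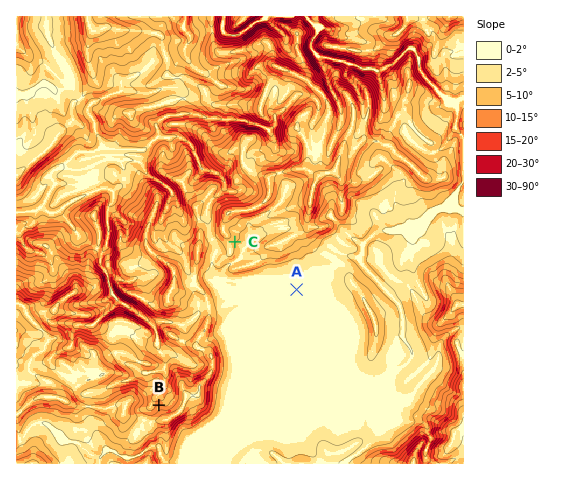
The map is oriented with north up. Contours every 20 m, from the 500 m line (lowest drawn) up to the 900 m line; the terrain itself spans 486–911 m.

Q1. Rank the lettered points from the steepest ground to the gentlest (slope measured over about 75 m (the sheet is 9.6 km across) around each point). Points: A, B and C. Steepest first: B C A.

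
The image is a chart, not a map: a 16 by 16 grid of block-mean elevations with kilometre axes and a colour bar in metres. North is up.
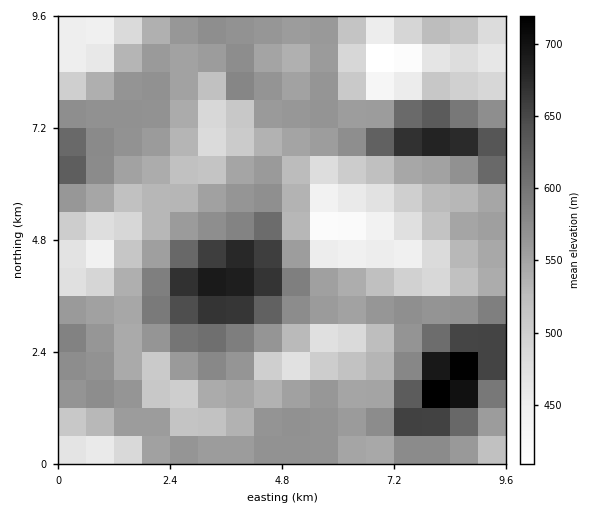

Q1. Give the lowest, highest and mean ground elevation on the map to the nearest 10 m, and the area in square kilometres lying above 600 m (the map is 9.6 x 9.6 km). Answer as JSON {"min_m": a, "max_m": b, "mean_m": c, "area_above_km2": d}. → {"min_m": 400, "max_m": 730, "mean_m": 550, "area_above_km2": 13.0}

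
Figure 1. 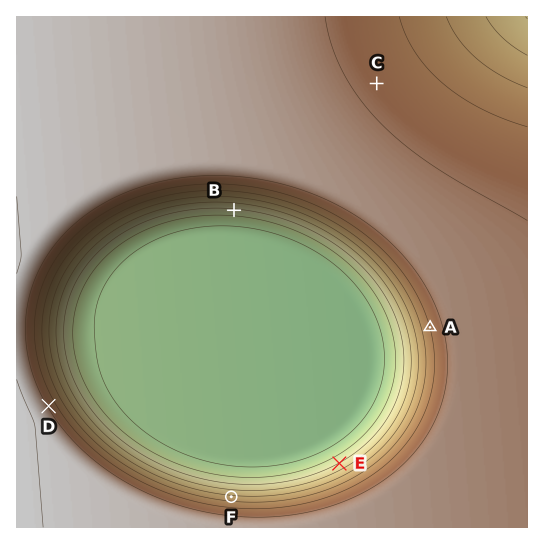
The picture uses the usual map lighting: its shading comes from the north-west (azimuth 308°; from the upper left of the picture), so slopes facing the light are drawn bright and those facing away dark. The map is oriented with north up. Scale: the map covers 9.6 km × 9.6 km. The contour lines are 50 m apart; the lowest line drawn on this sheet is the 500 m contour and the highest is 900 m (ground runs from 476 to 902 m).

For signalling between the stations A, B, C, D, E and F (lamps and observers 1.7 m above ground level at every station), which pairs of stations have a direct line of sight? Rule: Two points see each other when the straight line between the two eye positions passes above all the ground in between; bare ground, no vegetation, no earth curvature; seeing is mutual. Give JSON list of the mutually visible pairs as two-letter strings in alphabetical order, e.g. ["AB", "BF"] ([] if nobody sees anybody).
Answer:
["AB", "AD", "AE", "AF", "BD", "BE", "BF", "DE", "DF", "EF"]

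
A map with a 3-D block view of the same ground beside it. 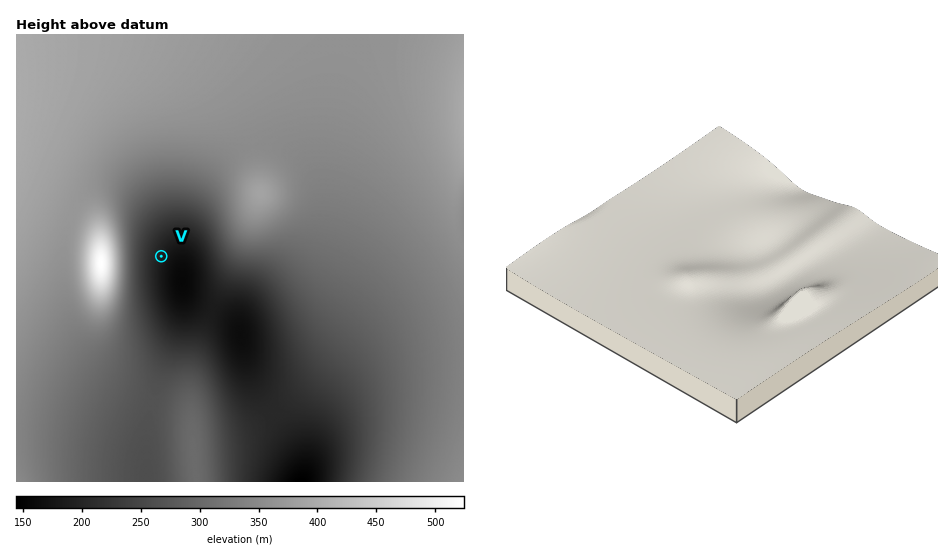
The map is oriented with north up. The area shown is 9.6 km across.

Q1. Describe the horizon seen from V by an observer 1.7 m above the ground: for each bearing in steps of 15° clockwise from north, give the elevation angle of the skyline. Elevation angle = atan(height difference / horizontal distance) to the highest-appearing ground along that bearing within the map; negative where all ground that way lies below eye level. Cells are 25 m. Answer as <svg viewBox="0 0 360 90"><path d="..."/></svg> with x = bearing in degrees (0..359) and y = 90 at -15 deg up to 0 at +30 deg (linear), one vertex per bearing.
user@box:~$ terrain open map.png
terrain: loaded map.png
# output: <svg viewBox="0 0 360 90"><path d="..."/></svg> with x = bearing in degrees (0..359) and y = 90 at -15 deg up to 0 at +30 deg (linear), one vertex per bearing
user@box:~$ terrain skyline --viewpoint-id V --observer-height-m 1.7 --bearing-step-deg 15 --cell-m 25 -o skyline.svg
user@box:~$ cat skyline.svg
<svg viewBox="0 0 360 90"><path d="M0 52l15 0 15 0 15 0 15-2 15 2 15 2 15 3 15 1 15 0 15 1 15-2 15 0 15-2 15-3 15-5 15-9 15-7 15-1 15 5 15 6 15 6 15 3 15 2"/></svg>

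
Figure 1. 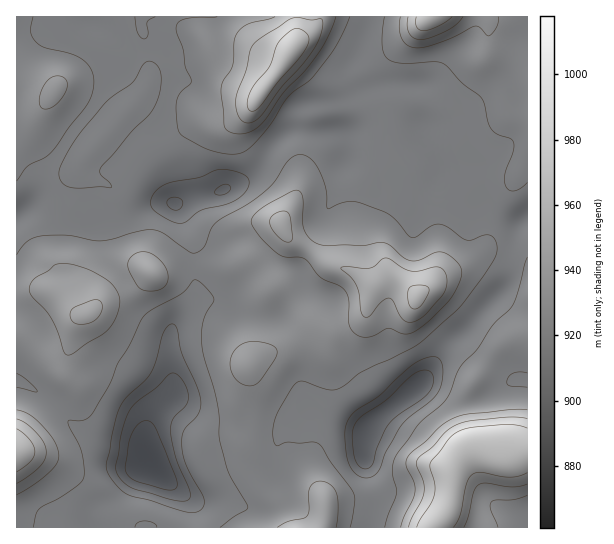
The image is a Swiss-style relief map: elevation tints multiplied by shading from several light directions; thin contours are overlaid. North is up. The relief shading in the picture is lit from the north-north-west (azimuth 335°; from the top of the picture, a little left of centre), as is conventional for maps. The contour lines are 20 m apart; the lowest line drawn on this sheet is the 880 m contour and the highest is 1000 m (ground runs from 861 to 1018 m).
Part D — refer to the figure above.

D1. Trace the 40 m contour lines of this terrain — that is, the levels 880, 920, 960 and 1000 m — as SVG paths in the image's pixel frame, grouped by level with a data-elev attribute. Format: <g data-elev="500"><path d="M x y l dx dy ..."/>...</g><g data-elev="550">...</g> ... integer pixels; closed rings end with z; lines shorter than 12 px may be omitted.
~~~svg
<g data-elev="880"><path d="M169 490l-34-9-6-4-3-6-1-5 5-28 5-11 8-6 7 0 5 6 21 50 1 6 0 4-3 3z"/></g><g data-elev="920"><path d="M185 512l-59-18-14-15-6-12 6-33 8-27 7-10 17-15 6-8 6-13 7-28 4-7 4-2 3 0 3 4 5 25 15 33 4 16-3 12-15 17-1 14 4 20 17 30 1 8-2 6-4 3-5 1z"/><path d="M361 477l-9-7-5-13-2-26 4-13 8-8 24-15 33-31 15-7 9 1 4 5 1 8-1 12-4 10-7 8-21 16-8 8-16 27-6 15-3 6-8 5z"/><path d="M179 223l-14-5-10-7-3-4-1-5 1-5 9-10 10-5 30-5 18-8 18 3 11 6 1 5-1 6-10 10-12 5-24 6-16 12z"/></g><g data-elev="960"><path d="M336 527l2-18-1-15-7-9-9-4-7 2-5 6 0 21-3 7-19 5-10 5"/><path d="M498 527l-7-17 0-8 6-2 17 0 13-5"/><path d="M17 495l17-11 15-11 8-10 2-8-4-13-12-16-13-11-13-5"/><path d="M527 410l-20 0-38 4-12 3-15 8-16 16-15 11-4 6-1 7 8 17 1 11-14 34"/><path d="M244 385l9 1 8-6 15-23 1-6-2-4-9-4-15-2-9 3-7 5-4 9 0 11 4 10z"/><path d="M65 354l4 1 4-1 34-24 9-13 4-16-5-12-10-11-20-10-14-4-10 0-6 1-8 6-12 7-4 5-2 7 3 7 13 13 7 9z"/><path d="M361 337l10 0 18-9 13 6 7 0 12-6 24-23 9-11 7-17 1-7-3-5-9-9-9-4-7 1-16 7-9 0-7-4-12-11-7-2-21 3-36 0-9-3-8-6-5-8-2-8 1-23-2-5-3-3-8 2-31 18-6 7-2 6 8 13 11 11 13 10 16 0 6 2 16 18 18 9 6 4 4 9 0 27 5 7z"/><path d="M143 290l10 1 8-2 5-4 2-7-2-9-5-8-10-7-8-2-5 0-5 3-4 4-1 6 1 6 7 12z"/><path d="M43 109l4 0 6-2 10-11 4-11 0-4-4-4-5-1-5 1-9 8-5 14 1 7z"/><path d="M275 17l-28 8-7 5-5 7-2 28-10 16-2 9 3 36 3 4 4 3 8 1 10-2 8-4 6-6 20-29 21-22 15-18 10-19 7-17"/><path d="M400 17l-1 13 3 9 7 7 9 2 11-2 17-6 29-14 5 1 9 9 8-9 1-10"/></g><g data-elev="1000"><path d="M453 527l7-13 7-32 6-8 9-2 29 5 8-1 8-3"/><path d="M17 472l14-11 4-10-1-5-4-6-13-11"/><path d="M527 428l-18-4-34 3-14 3-10 6-21 27 0 6 5 16 0 9-4 9-10 15-4 9"/><path d="M413 309l5-1 5-5 6-12-2-4-12-2-6 4-1 12 2 5z"/><path d="M252 111l3-1 6-4 16-23 28-32 3-8 1-5-2-4-4-3-5-3-5 1-15 14-8 23-15 17-6 11-2 12 2 3z"/><path d="M416 17l1 10 2 3 4 1 15-5 14-9"/></g>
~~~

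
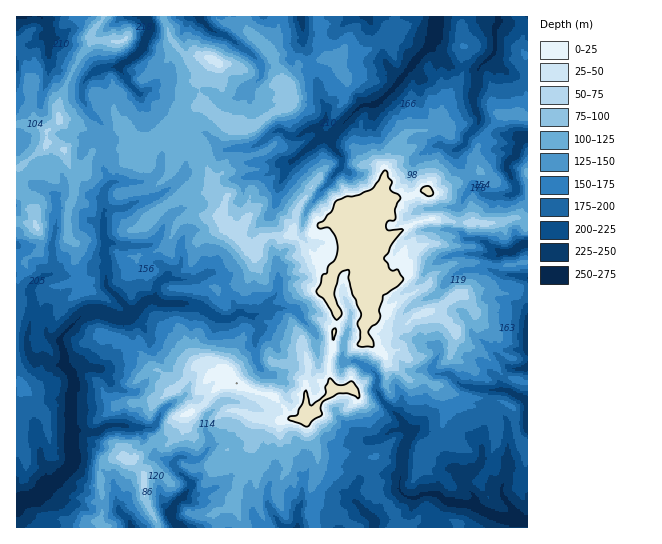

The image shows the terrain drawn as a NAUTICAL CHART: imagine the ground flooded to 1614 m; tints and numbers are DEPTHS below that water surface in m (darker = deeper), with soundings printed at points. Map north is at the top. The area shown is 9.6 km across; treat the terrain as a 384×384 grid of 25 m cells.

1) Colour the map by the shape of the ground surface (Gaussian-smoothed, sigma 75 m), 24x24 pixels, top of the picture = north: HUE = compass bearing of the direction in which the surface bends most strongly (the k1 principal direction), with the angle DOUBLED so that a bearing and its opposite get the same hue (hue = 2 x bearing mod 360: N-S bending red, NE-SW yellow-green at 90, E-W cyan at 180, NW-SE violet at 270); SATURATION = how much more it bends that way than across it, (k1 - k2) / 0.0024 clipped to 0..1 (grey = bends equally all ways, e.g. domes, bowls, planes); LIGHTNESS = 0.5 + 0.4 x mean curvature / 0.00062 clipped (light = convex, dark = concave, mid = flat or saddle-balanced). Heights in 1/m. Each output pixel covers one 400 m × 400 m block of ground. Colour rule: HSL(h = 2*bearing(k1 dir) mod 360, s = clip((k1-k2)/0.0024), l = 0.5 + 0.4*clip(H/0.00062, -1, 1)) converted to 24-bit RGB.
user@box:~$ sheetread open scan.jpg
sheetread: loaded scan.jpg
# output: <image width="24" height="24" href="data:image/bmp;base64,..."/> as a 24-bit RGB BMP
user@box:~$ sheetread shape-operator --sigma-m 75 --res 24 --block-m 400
<image width="24" height="24" href="data:image/bmp;base64,Qk32BgAAAAAAADYAAAAoAAAAGAAAABgAAAABABgAAAAAAMAGAAATCwAAEwsAAAAAAAAAAAAAYnSei4q6ZG624Jyn2YJgNA863v/MFwAzgOnuw4a/jLyJOMVsslceIoOpn2WZiLi5ay1kj8GHene/gJS6ir/DnE2AemJIb1pLVHNIU2tNTVNwx3hvui+YV8LB90EMCZs9aFEcfopRrXBzUS6T18maMaaYfI1lYTxNi5+1TrdpXzkdX0sokaA+i0RcV56osHp+uryJR3NgPWlk0ldymDhYW9BsjJ/l4gn1Q4fYhad8j4tpn25mtaJyQ1mHtaWKaWuMh6NeRo5/0lzQfai1lmtIQ7J7ekqotIdiqL2OxWydNT5oOYWP6Nrx293woiFaZHQiI4Ejum90kneVk25shppcck1FgLJsZ3eQepeyyJOvLmGjqoKOfHKdQ2aYxqtxV7SLpnJgtceOMjFaNp0iPXgILBUHjwUx252gNKp6dIdIc2BRjk9txVxq2N9wLWItRlE0b3k+WaI4G0ZOrHVli5p3a01yprtyNtJkoZdtqLyOMzFbn2yk3bbphYzbCPu9Hvs09Z7VI6WJTZLLf0mpY7PU6L3g6160rRpQh+6+Zg5pfZhfUnxQm553eIubbXO8Tk7er8q3sIakNztufrmnO12cp18uy3ydWlbfsoI/wWzJqPDmmsrrbxuE2dKB57XzzeD+WgDI7Q1qfcm5pM/cSGTRhFcbeYgawBZrhq1ah2tIbzxrdI44S2g4aqxofK/GgViMpbnTzeDlv7FzLgkjOpu3ntZv//w0KTMAMwAWxvSuUsteVR8PymIvhMfEUpTJGcVRrTl1c7+EW0CdrpS4irK6ksm4VjVff558WLFSdldGs1xPKWSWeEV2v+aq/2pZHgB60/X4c8e+k59ORB1X2NGUTJmdoopUOqCjSaV5vWduGlM3bsl6rXo0dTVHdoaqocK4q3t/SjMisptRNjJphbKdkgpb8uR3ABI+8ufBRoV7vGbFZIajqt6zoj6jgKiXXDl4dlKplINoz4iiJX4pKtC+To0zV20jRjwUSy4Xu8V5hElCRW8/eVcnQxwtvvOpHwQ25/HHkXU9H4NZKNHJ0ma0i8mhh1h7ekSKnKdDUqWRqGtjs9SrUiJltpGJO7/AlVnWMtPSsWCZrHKPqsOWIC9gSYW/7uLIHhtW3OnCyJfYKs64VU7dHXkxwXKZhEuslGEgy6O/P1qOtrN6c5tYMDeStLfRv1G9RJaovJiKTWNdjnRfv8+iHR9Fg7eufaqXXkGoz8t0OWpG1aadDigRjqAdYKYlE0mpwKz4nHM7CpSh2ujFspC7WBV1qpcrKXdNwk2Vs2+FgGKdldO0rG/NlHrYNpPhdWlETalc49W/Zm3UKZo44D/Qvx6IcykOopMkMUcEo8PkLBqH3tt/eGVALIaCm4C626DbRpqeXW+jpMqprXa6KHpSskZ+AH+W5qzmv4WGw82MXoI0Hw6zwU3/K0H21N73wr/wzsTwl8x+gCdhzdR0hU6ISjzILMmaRoolwmi9Xl+Vm8aJRWumyq+ZIDRO/qGCAjEn1NLz9tX01ZzOqkXprPWvHZN4doEiS1cYcEQUvMB2gXaiYbpxr4mvMilshIVCVq+rS5lkeohjtMB/R3g8r5tZH0BLwZKnEPz/MCIDOlIT9e/WHDpF3L6nj0qoqWPGrufTjAHvrmCmuFm0idGumWiaZW+XnKqtb2OJlnpvfa2CdnY8dWQr01F2PKW/ElAv4pqGIg/Qg9LHzWRbiT48ZoYzKRUK1beZn01NEXdnUniJ4MGXh41DYY6eiVx9e52Ki26YoYmTiWVXrVOKu6veG6oUXlUTZIMnNE4WNsNgVEZ7qXB5uoqnr2K/rdrQFoSD0FRSNDAP1cuJqzabn86kayJqiLGLYZGpjmaOon6FinWtf8GtcHCMx3e217bljbnHQy2rF6AdMmYiX5B2sIZ0pXV/qrCNJhRDwebC2Nfx5+bBJXCI1o9qNnm4qNKxWg9FTX43jYxqm5NgkH5UOFcuWU2nt8WjrWyzXEF80J2fYJqpG1NBorRanXxky6afGStGsryQoIBvvtGQIilf7bawDCgLOkQGHG2z2qXTYVhyq3KCwOnoydjqJAxalMxzr0SkbXGcla6Ol6F7jj1iJF9RerlwnVU9InFBhUtEtZpipNB9MSdhjFCH7rXa6tX2AHJNuiKRjtzJquXewm2KLwQMhuedhqhsMSdYg7x/upmurHG6yoXIUHmANVVmxZKj0MHYIjdgxNC4yo5bUB1cQ7qf58SVC3MX/mmGCQBOjONSVhcZuAZFuOviTYSeyLifGxNIu8aKWZdIRDZku52NuY6lOUponL9vmJBjOTllrLJ0"/>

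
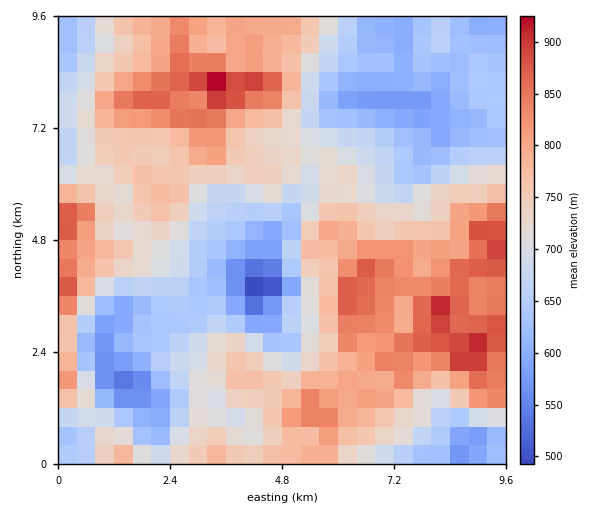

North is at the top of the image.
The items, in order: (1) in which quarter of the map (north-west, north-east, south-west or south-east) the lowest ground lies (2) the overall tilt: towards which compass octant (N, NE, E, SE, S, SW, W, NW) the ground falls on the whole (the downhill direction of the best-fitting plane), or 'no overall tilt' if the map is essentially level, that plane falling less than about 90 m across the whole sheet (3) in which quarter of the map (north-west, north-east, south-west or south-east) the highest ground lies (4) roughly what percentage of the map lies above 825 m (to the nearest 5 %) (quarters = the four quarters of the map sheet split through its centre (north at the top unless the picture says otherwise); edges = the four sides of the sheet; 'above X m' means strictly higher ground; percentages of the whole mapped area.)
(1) Look to the south-west quarter for the lowest ground.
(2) On the whole the map has no overall tilt.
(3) The highest ground is in the north-west quarter.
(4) Roughly 15 % of the ground is higher than 825 m.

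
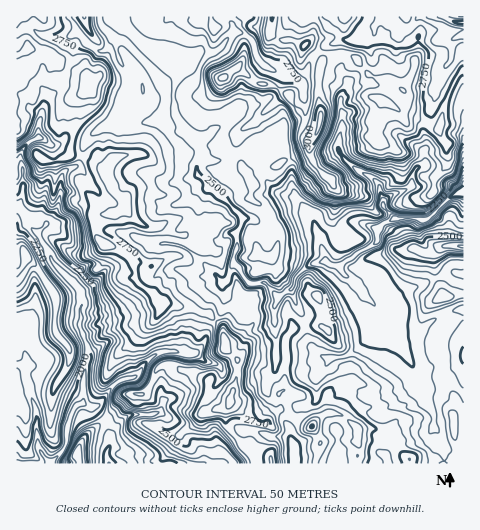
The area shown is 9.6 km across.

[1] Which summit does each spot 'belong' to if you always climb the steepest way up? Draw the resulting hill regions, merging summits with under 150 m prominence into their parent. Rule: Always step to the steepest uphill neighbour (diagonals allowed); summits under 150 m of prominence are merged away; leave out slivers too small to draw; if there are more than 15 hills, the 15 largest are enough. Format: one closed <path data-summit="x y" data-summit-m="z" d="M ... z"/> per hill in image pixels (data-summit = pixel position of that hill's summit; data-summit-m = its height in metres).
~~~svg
<path data-summit="320 119" data-summit-m="3065" d="M463 16l-341 1 4 11 52 50 13-11 8-15 15 0 4-2 16-18 5 0 10 5 5 8 4 14 7 7 17 9-2 10-10 13-12 7-23 4-14 17-23 17 2 16-3 6 0 8 10 14 16 11 19 20-1 7-6 9 2 16-4 9 1 5 16 19 15 0 12 14-3 11 3 51 29 5 13-8 11 3 14-2 11-6 23-22 1-18-14-14-7-11-15-13-3-7 17-13 17-9 4-3 0-12 5-5 10-5 10-1 22 2 26-23 13-5z"/><path data-summit="89 88" data-summit-m="2947" d="M122 16l-106 1 0 150 7 2 0 24-5 15 5 5 5 11 10 10 15 29 27 28 2 13-2 4 0 20 8 21 0 12-4 15-2 27 13 5 12 12 3 16 15-19 5-2 21 0 11-6 1-10-3-10-24-13 6-9 16-14 8-2 29 2 9-10 6-16 10-13 5-20 18 21 29-7 5-7 0-4-12-14-15 0-16-19-1-5 4-9-2-16 6-9 1-7-19-20-14-9-12-16 0-8 3-6-1-14-15-15-9-17-1-23 3-9-1-6-50-47z"/><path data-summit="230 400" data-summit-m="2919" d="M227 295l-7 19-10 13-6 16-9 10-20-2-14 1-9 5-10 10-6 9 24 13 3 16-8 9-25 1-11 9-9 13 0 7-3 7 0 8 3 5 184-1 1-12-6-26 7-14 6-5-7 0-9-6-12 1-7-9 1-14 6-6 2-8-1-57-32 8z"/><path data-summit="26 255" data-summit-m="2492" d="M18 207l-2 1 0 156 10 4-1 9 12 39-1 12 2 19 12 17 15-17 2-21 5-14 4-6 8-6 0-24 4-15 0-12-8-21 0-20 2-4-2-13-27-28-15-29-10-10-5-11z"/><path data-summit="312 426" data-summit-m="2756" d="M379 310l-1 19-27 24-7 4-15 2-13 19 0 22-8 6-8 1-4 4-7 14 6 26-1 13 94-1-2-7-6-4 0-14 5-12-4-14 33-22 3-2 0-5-11-33-5-21-6-9-11-4z"/><path data-summit="463 246" data-summit-m="2709" d="M463 192l-12 5-26 23-22-2-10 1-10 5-5 5 0 12-2 1-19 11-17 13 3 7 15 13 7 11 19 19 12 6 6 10 2 8 10-2 20-19 30-11z"/><path data-summit="223 77" data-summit-m="2972" d="M239 32l-5 0-11 13-9 7-15 0-8 15-14 11-3 12 1 23 9 17 13 12 12-6 26-27 23-4 12-7 11-15 1-8-13-7-11-9-6-19z"/><path data-summit="77 454" data-summit-m="2398" d="M83 403l-7 3-3 4-6 16-2 21-14 15 1 2 57-1-2-12 3-7 0-7-3-17-12-12z"/>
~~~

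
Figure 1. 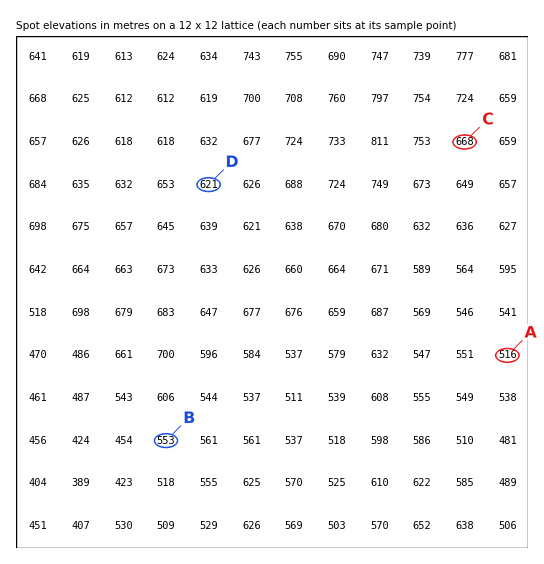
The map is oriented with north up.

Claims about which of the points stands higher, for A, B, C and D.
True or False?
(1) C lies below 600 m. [False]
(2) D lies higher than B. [True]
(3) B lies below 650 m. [True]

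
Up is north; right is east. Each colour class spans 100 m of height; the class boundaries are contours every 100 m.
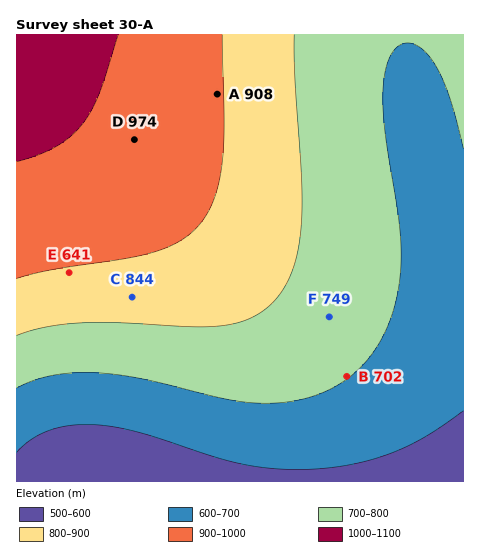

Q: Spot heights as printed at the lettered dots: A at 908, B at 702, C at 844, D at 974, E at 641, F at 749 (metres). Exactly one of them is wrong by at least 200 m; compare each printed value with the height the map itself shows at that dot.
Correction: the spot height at E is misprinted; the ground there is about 891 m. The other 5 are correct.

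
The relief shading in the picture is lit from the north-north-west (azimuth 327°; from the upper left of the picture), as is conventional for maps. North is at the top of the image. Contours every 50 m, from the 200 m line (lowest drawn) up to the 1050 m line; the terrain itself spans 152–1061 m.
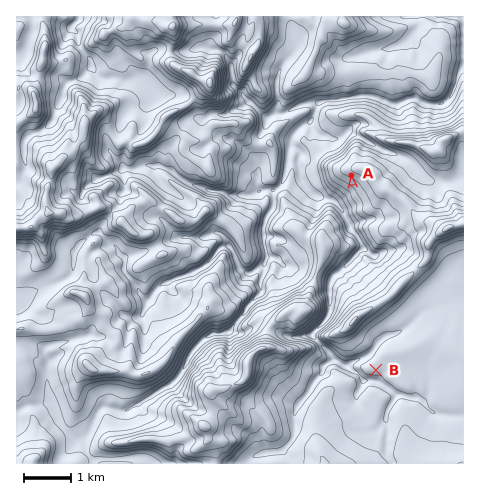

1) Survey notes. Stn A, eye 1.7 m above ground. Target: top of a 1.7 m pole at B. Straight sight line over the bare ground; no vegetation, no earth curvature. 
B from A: hidden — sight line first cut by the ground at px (366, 292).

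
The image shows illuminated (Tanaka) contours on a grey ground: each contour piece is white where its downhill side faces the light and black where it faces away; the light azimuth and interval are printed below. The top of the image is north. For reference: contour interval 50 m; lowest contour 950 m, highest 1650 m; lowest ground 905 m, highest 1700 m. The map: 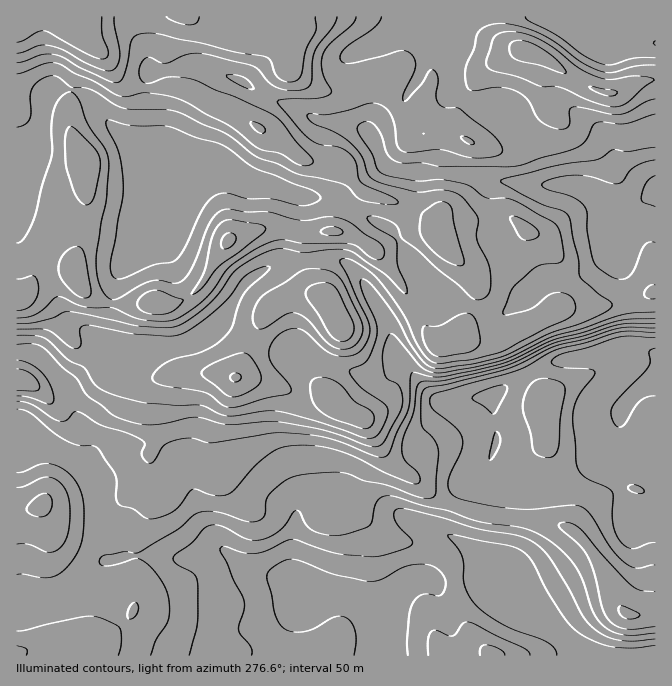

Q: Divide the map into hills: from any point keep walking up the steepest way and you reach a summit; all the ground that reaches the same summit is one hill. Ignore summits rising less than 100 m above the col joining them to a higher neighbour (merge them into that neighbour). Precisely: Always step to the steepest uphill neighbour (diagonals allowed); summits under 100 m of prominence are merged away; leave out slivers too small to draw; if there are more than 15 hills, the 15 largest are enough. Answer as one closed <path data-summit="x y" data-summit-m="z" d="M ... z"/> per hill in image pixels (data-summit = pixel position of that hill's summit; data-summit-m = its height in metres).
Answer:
<path data-summit="82 17" data-summit-m="1700" d="M464 16l-448 1 1 147 8 0 11-17 7-25 0-14 3-13 9-7 17 1 15 7 31 37 19 15 20 10 18 20 20-10 25-2 35 18 23 4 22 8 35 5 20 12 32 13 7 6 15 26 30 39-11 9-31 17-6 5-1 5-9-23-18-30-13-14-13-7-49 2-13 3-28 17-23 34-17 18-17 10-46 10-17-2-15-5-8 2-38 39 0 3 10 23 7 24 0 16-4 9 9 8 6 13 7 61 3 13 5 3-7 3-23 27-9 8-16 6-38 6 1 46 360 0 2-24 7-12 3-12 12-20 14-10 12 0 10 5 45-5 25 1 6 5 8 18 9 11 25 16 30 27 71-1 0-462-7 3-20 13-10 4-19-17-15-8-13-4-28 0-6-7-5-19-9-16-15-25-11-6-20-3-20-12-5-6-2-53 12-15z"/><path data-summit="229 240" data-summit-m="1560" d="M64 88l-9 0-9 7-3 13 0 14-7 25-11 17-9 1 0 187 12 1 12 5 13 12 12 18 42-42 37 7 36-7 17-7 10-6 17-18 23-34 11-8 22-10 27-4 30 0 8 4 18 17 18 30 9 23 1-5 6-5 31-17 11-9-30-39-15-26-7-6-32-13-20-12-35-5-22-8-23-4-35-18-25 2-20 10-18-20-20-10-19-15-31-37z"/><path data-summit="528 50" data-summit-m="1519" d="M557 16l-92 0-14 21 2 53 5 6 20 12 20 3 11 6 15 25 9 16 5 19 6 7 28 0 13 4 15 8 19 17 3 0 34-21 0-149-21 0-21 6-12 0-17-8-16-20z"/><path data-summit="42 503" data-summit-m="1259" d="M22 434l-6 1 1 174 37-5 16-6 9-8 23-27 7-3-5-3-1-5-5-28-4-41-6-13-21-14z"/><path data-summit="492 655" data-summit-m="1063" d="M498 578l-33 1-17 4-11 0-10-5-12 0-7 3-14 17-15 34-1 23 206 0-29-26-29-21-16-27z"/><path data-summit="17 380" data-summit-m="1349" d="M28 353l-12 0 0 80 21 8 43 23 3-11 0-16-15-45-9-14-15-16-4-4z"/>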